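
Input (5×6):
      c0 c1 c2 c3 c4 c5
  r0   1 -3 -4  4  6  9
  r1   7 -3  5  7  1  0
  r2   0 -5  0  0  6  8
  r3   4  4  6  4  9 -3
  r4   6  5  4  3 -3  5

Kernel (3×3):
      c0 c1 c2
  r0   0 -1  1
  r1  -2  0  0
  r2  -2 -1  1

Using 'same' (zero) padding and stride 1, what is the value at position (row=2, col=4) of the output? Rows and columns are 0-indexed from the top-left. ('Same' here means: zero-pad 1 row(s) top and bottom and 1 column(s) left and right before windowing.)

The receptive field on the zero-padded input at this output position is [7 1 0 / 0 6 8 / 4 9 -3]. Elementwise product with the kernel and sum: 1·-1 + 0·1 + 0·-2 + 4·-2 + 9·-1 + -3·1.

-21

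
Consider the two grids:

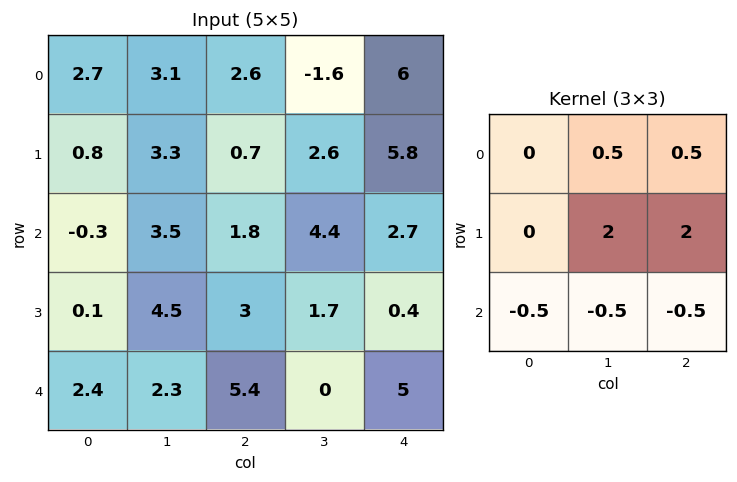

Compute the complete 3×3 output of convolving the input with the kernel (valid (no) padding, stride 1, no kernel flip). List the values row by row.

8.35 2.25 14.55
8.8 9.45 15.85
12.6 8.65 2.55

Output[0,0]: The receptive field on the input at this output position is [2.7 3.1 2.6 / 0.8 3.3 0.7 / -0.3 3.5 1.8]. Elementwise product with the kernel and sum: 3.1·0.5 + 2.6·0.5 + 3.3·2 + 0.7·2 + -0.3·-0.5 + 3.5·-0.5 + 1.8·-0.5.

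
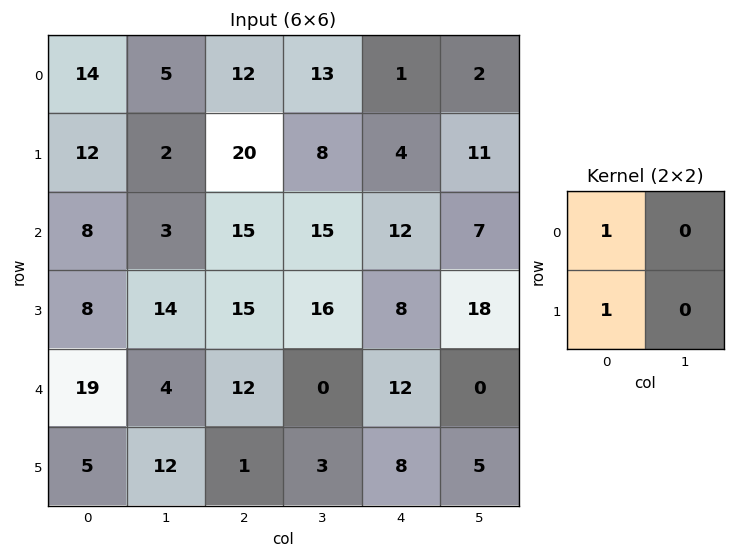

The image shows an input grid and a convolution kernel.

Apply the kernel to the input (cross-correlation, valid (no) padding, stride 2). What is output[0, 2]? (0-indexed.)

5

The receptive field on the input at this output position is [1 2 / 4 11]. Elementwise product with the kernel and sum: 1·1 + 4·1.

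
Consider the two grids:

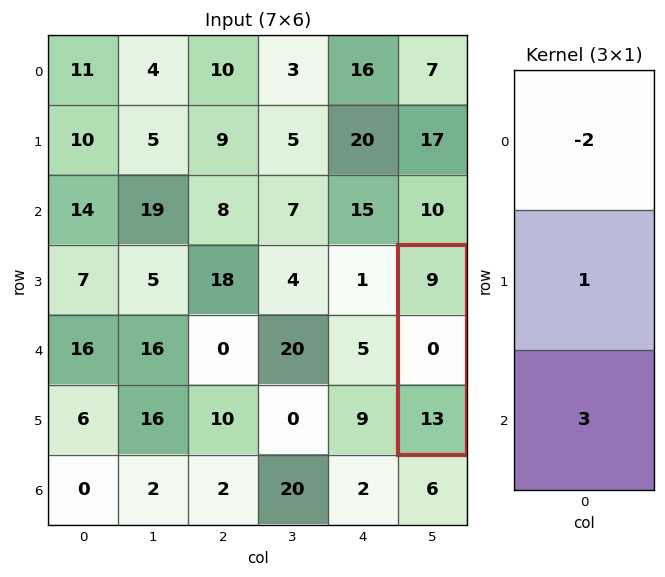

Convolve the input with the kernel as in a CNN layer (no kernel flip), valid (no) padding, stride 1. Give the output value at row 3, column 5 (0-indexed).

The receptive field on the input at this output position is [9 / 0 / 13]. Elementwise product with the kernel and sum: 9·-2 + 0·1 + 13·3.

21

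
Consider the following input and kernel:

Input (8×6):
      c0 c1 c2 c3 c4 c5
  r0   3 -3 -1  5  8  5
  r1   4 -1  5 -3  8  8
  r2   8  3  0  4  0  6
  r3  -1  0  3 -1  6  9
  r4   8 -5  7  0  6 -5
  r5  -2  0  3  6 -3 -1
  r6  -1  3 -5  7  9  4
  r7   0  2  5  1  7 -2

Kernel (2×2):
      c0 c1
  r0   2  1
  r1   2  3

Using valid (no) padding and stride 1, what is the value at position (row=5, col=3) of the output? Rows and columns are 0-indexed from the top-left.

50

The receptive field on the input at this output position is [6 -3 / 7 9]. Elementwise product with the kernel and sum: 6·2 + -3·1 + 7·2 + 9·3.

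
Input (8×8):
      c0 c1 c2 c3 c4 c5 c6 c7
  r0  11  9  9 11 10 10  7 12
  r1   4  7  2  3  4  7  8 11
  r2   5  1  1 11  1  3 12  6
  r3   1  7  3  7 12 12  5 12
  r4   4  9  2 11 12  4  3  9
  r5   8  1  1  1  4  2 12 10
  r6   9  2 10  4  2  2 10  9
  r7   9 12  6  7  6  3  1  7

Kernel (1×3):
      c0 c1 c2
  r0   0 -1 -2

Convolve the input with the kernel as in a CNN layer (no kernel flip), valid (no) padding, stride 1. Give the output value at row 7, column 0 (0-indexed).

The receptive field on the input at this output position is [9 12 6]. Elementwise product with the kernel and sum: 12·-1 + 6·-2.

-24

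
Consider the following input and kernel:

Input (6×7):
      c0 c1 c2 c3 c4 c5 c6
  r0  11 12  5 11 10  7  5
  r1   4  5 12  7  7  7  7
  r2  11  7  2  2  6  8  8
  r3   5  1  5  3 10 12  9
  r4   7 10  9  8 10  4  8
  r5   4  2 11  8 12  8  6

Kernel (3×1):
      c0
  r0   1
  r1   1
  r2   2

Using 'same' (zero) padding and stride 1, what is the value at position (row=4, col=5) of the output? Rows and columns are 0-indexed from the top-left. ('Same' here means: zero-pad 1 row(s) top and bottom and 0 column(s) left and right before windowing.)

32

The receptive field on the zero-padded input at this output position is [12 / 4 / 8]. Elementwise product with the kernel and sum: 12·1 + 4·1 + 8·2.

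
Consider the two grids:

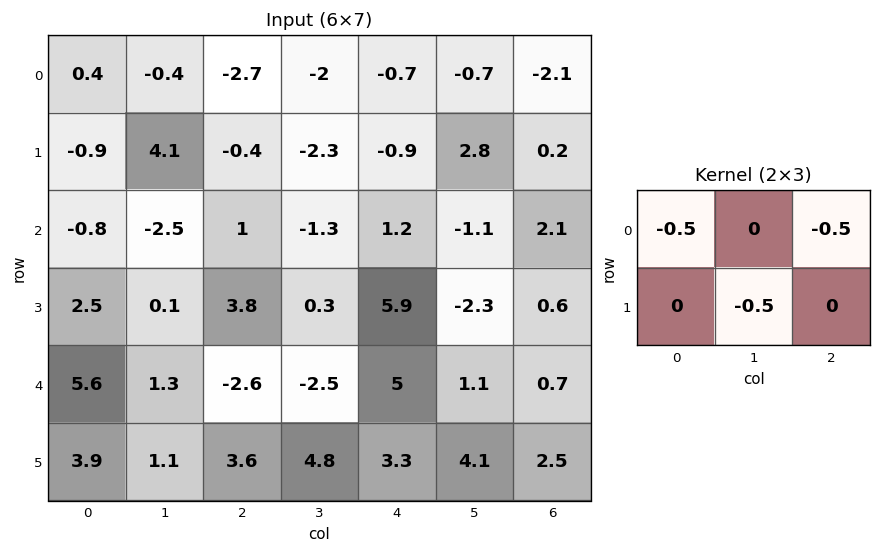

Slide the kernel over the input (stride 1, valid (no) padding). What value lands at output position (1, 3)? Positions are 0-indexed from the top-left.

-0.85

The receptive field on the input at this output position is [-2.3 -0.9 2.8 / -1.3 1.2 -1.1]. Elementwise product with the kernel and sum: -2.3·-0.5 + 2.8·-0.5 + 1.2·-0.5.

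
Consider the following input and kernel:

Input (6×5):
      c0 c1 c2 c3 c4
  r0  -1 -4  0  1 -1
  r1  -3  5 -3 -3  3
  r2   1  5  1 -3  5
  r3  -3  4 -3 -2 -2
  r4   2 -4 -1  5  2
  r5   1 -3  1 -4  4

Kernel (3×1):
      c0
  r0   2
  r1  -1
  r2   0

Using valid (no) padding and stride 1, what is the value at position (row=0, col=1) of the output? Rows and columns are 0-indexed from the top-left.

The receptive field on the input at this output position is [-4 / 5 / 5]. Elementwise product with the kernel and sum: -4·2 + 5·-1.

-13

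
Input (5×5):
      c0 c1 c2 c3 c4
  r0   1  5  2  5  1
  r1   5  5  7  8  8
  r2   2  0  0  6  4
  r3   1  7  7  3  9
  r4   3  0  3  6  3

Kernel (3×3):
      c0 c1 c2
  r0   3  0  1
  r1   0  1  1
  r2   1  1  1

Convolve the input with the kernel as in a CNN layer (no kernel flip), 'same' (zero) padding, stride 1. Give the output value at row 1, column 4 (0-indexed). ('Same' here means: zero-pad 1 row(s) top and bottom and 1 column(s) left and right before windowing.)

33

The receptive field on the zero-padded input at this output position is [5 1 0 / 8 8 0 / 6 4 0]. Elementwise product with the kernel and sum: 5·3 + 0·1 + 8·1 + 0·1 + 6·1 + 4·1 + 0·1.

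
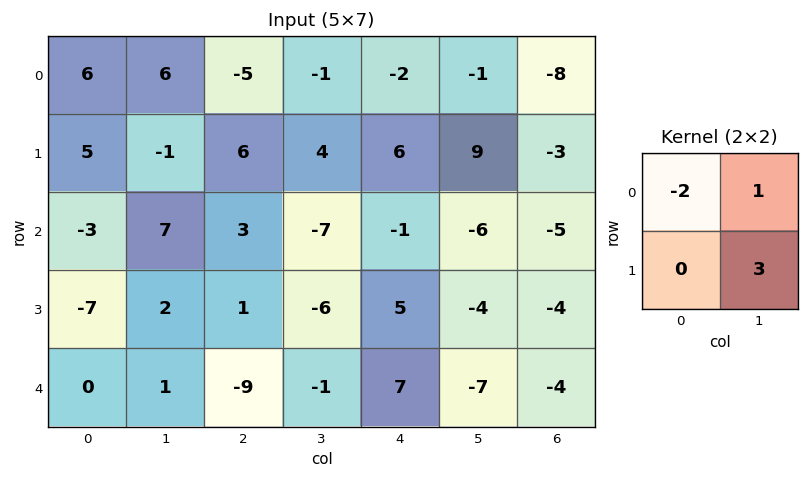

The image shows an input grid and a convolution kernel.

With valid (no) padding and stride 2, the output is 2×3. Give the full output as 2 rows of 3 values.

Output[0,0]: The receptive field on the input at this output position is [6 6 / 5 -1]. Elementwise product with the kernel and sum: 6·-2 + 6·1 + -1·3.

-9 21 30
19 -31 -16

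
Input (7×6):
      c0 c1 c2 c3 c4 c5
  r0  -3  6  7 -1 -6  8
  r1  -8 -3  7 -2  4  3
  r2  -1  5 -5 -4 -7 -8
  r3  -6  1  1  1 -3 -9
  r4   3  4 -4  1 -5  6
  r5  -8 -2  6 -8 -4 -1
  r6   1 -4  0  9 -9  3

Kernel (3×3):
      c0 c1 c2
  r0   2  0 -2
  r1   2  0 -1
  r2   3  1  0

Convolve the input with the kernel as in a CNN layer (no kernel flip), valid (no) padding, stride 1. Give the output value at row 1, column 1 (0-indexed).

16

The receptive field on the input at this output position is [-3 7 -2 / 5 -5 -4 / 1 1 1]. Elementwise product with the kernel and sum: -3·2 + -2·-2 + 5·2 + -4·-1 + 1·3 + 1·1.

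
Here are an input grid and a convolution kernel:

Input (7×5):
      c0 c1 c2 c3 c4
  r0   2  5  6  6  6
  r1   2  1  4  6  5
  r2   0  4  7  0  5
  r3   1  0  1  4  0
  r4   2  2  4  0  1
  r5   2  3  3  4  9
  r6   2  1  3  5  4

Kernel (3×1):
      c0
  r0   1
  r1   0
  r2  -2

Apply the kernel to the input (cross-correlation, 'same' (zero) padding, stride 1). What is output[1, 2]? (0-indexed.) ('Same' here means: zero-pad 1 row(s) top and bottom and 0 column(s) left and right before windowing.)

-8

The receptive field on the zero-padded input at this output position is [6 / 4 / 7]. Elementwise product with the kernel and sum: 6·1 + 7·-2.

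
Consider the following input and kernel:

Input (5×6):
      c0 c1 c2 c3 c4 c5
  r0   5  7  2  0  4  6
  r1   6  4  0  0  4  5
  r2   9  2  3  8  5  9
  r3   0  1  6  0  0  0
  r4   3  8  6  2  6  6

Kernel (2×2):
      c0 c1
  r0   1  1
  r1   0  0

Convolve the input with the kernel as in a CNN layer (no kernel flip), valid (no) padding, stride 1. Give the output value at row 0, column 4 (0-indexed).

10

The receptive field on the input at this output position is [4 6 / 4 5]. Elementwise product with the kernel and sum: 4·1 + 6·1.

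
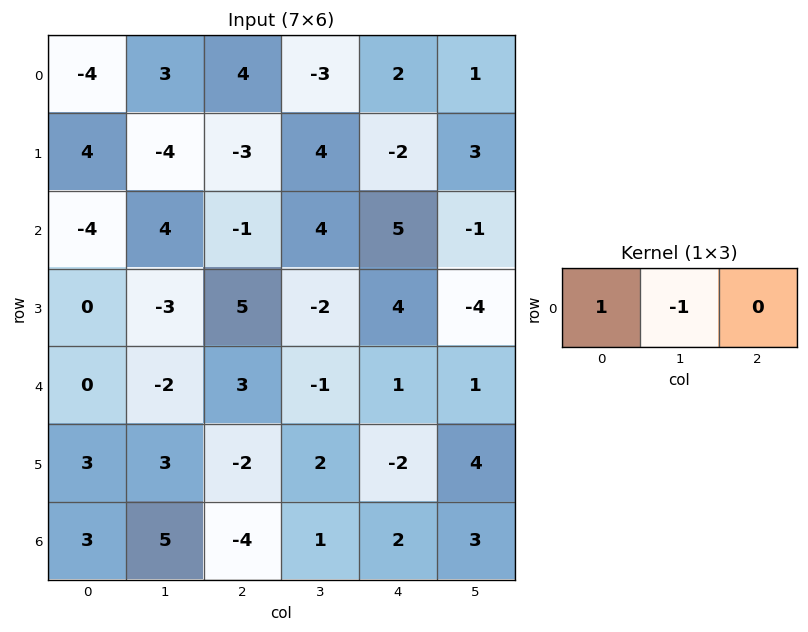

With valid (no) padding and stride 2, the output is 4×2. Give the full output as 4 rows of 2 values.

-7 7
-8 -5
2 4
-2 -5

Output[0,0]: The receptive field on the input at this output position is [-4 3 4]. Elementwise product with the kernel and sum: -4·1 + 3·-1.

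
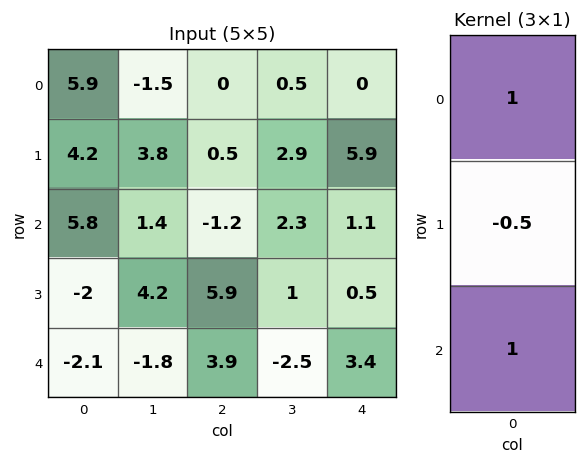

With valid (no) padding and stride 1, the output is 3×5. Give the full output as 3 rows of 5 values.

9.6 -2 -1.45 1.35 -1.85
-0.7 7.3 7 2.75 5.85
4.7 -2.5 -0.25 -0.7 4.25

Output[0,0]: The receptive field on the input at this output position is [5.9 / 4.2 / 5.8]. Elementwise product with the kernel and sum: 5.9·1 + 4.2·-0.5 + 5.8·1.
Output[0,1]: The receptive field on the input at this output position is [-1.5 / 3.8 / 1.4]. Elementwise product with the kernel and sum: -1.5·1 + 3.8·-0.5 + 1.4·1.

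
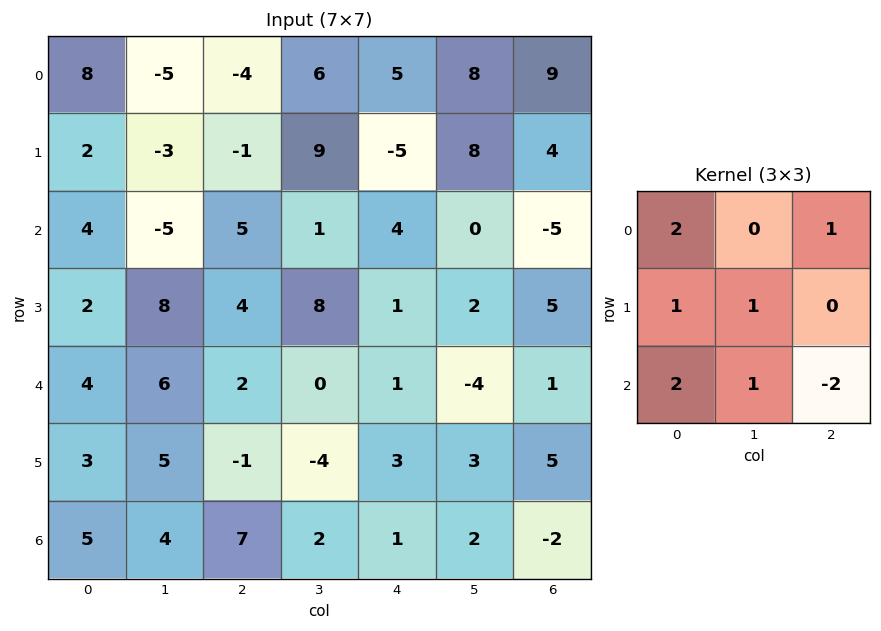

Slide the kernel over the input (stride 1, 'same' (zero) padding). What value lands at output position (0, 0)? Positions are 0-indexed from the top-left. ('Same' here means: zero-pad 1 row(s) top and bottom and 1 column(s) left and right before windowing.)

The receptive field on the zero-padded input at this output position is [0 0 0 / 0 8 -5 / 0 2 -3]. Elementwise product with the kernel and sum: 0·2 + 0·1 + 0·1 + 8·1 + 0·2 + 2·1 + -3·-2.

16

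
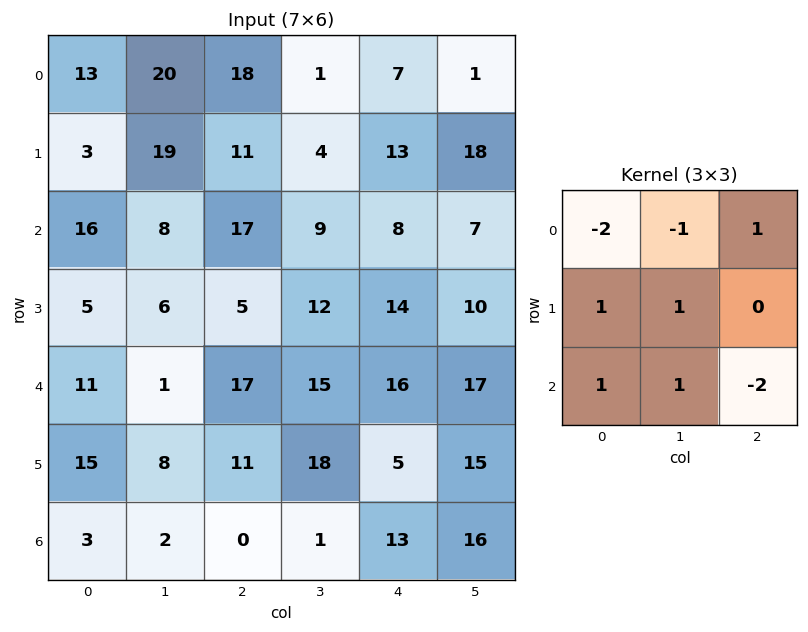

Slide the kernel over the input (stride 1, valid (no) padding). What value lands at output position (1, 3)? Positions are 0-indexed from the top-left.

20

The receptive field on the input at this output position is [4 13 18 / 9 8 7 / 12 14 10]. Elementwise product with the kernel and sum: 4·-2 + 13·-1 + 18·1 + 9·1 + 8·1 + 12·1 + 14·1 + 10·-2.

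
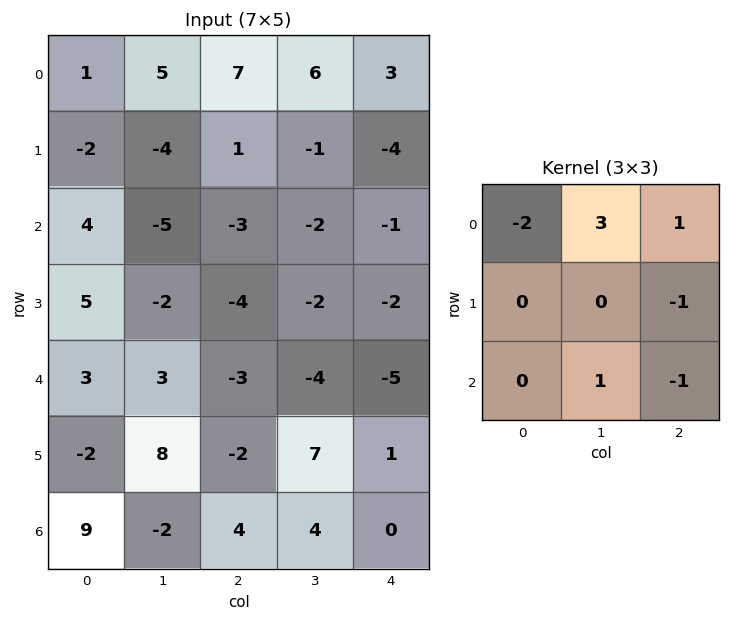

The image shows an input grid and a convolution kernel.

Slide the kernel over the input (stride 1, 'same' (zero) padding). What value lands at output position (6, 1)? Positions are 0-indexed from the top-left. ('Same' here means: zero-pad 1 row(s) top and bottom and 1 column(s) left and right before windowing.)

The receptive field on the zero-padded input at this output position is [-2 8 -2 / 9 -2 4 / 0 0 0]. Elementwise product with the kernel and sum: -2·-2 + 8·3 + -2·1 + 4·-1 + 0·1 + 0·-1.

22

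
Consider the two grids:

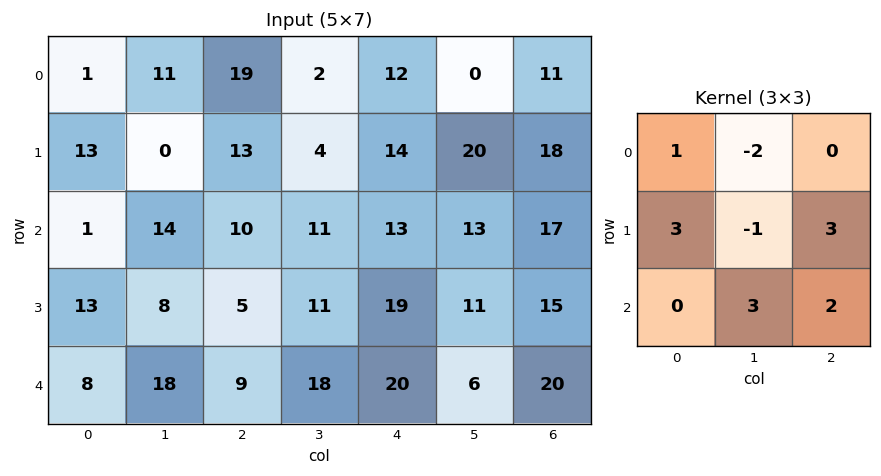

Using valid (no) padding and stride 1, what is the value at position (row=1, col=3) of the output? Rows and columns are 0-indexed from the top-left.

The receptive field on the input at this output position is [4 14 20 / 11 13 13 / 11 19 11]. Elementwise product with the kernel and sum: 4·1 + 14·-2 + 11·3 + 13·-1 + 13·3 + 19·3 + 11·2.

114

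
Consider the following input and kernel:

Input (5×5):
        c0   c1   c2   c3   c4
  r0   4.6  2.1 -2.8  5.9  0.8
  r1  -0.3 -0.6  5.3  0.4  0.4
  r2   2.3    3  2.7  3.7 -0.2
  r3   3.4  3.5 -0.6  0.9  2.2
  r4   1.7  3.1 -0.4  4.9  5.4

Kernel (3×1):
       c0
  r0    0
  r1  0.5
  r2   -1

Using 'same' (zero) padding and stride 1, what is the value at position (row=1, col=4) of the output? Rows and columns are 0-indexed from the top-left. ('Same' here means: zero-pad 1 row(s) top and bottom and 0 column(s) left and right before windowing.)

The receptive field on the zero-padded input at this output position is [0.8 / 0.4 / -0.2]. Elementwise product with the kernel and sum: 0.4·0.5 + -0.2·-1.

0.4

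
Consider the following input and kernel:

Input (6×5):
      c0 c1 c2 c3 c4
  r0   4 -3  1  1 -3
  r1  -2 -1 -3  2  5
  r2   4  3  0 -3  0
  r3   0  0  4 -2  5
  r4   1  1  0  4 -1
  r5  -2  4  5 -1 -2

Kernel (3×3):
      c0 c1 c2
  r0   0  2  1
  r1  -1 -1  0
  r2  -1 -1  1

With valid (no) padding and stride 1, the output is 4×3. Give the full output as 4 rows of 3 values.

-9 1 3
-8 -13 15
4 -4 -13
5 -5 -9

Output[0,0]: The receptive field on the input at this output position is [4 -3 1 / -2 -1 -3 / 4 3 0]. Elementwise product with the kernel and sum: -3·2 + 1·1 + -2·-1 + -1·-1 + 4·-1 + 3·-1 + 0·1.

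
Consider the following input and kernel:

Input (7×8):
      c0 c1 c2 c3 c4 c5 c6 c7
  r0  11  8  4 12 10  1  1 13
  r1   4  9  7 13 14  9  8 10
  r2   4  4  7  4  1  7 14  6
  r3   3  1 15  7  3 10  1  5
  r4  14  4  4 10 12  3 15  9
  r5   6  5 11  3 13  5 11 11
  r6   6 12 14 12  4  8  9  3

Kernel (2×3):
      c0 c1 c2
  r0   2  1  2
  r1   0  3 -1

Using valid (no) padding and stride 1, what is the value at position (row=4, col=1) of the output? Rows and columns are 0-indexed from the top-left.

62

The receptive field on the input at this output position is [4 4 10 / 5 11 3]. Elementwise product with the kernel and sum: 4·2 + 4·1 + 10·2 + 11·3 + 3·-1.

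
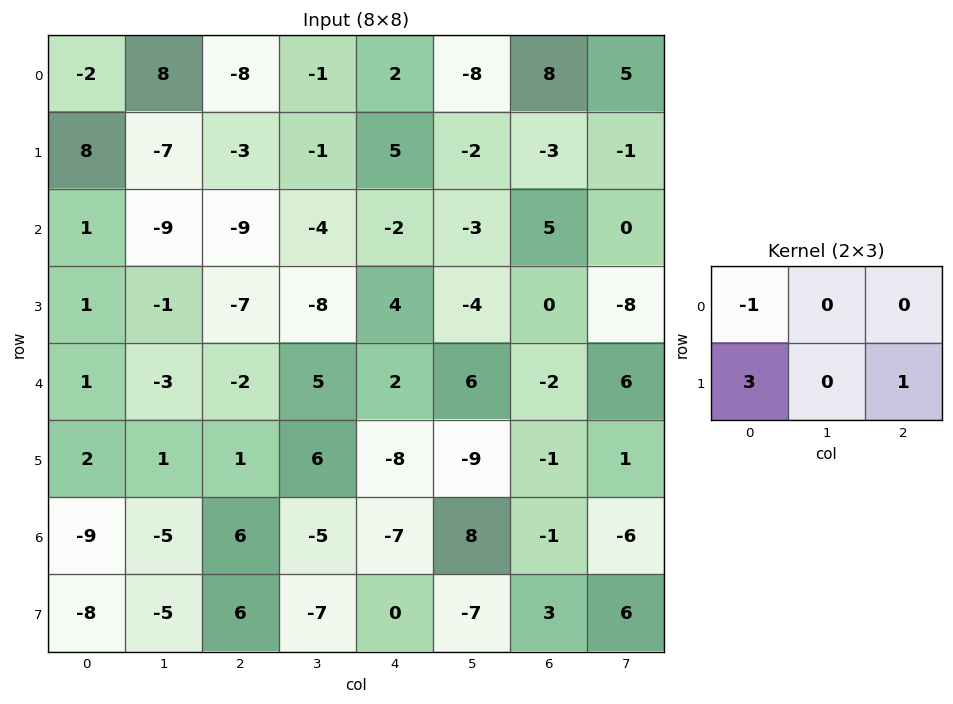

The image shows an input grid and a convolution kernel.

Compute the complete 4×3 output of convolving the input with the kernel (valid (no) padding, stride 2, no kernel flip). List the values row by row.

23 4 10
-5 -8 14
6 -3 -27
-9 12 10

Output[0,0]: The receptive field on the input at this output position is [-2 8 -8 / 8 -7 -3]. Elementwise product with the kernel and sum: -2·-1 + 8·3 + -3·1.
Output[0,1]: The receptive field on the input at this output position is [-8 -1 2 / -3 -1 5]. Elementwise product with the kernel and sum: -8·-1 + -3·3 + 5·1.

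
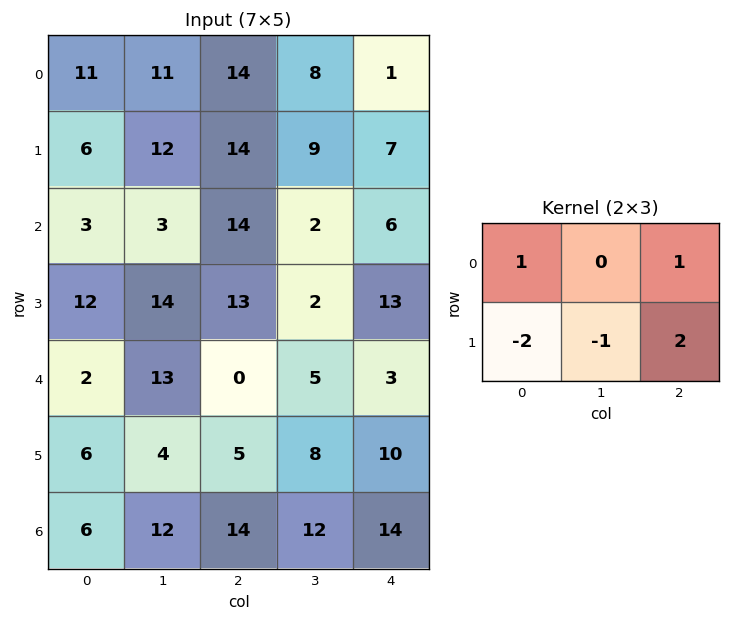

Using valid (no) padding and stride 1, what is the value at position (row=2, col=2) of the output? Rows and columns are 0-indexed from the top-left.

The receptive field on the input at this output position is [14 2 6 / 13 2 13]. Elementwise product with the kernel and sum: 14·1 + 6·1 + 13·-2 + 2·-1 + 13·2.

18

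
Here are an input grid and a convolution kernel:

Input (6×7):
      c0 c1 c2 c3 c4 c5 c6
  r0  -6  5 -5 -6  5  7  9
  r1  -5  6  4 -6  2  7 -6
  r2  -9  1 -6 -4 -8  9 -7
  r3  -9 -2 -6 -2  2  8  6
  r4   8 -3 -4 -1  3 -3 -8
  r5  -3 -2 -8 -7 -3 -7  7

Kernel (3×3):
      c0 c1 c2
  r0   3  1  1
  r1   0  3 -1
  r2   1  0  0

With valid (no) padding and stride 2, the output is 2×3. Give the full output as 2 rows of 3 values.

Output[0,0]: The receptive field on the input at this output position is [-6 5 -5 / -5 6 4 / -9 1 -6]. Elementwise product with the kernel and sum: -6·3 + 5·1 + -5·1 + 6·3 + 4·-1 + -9·1.

-13 -42 50
-24 -42 -1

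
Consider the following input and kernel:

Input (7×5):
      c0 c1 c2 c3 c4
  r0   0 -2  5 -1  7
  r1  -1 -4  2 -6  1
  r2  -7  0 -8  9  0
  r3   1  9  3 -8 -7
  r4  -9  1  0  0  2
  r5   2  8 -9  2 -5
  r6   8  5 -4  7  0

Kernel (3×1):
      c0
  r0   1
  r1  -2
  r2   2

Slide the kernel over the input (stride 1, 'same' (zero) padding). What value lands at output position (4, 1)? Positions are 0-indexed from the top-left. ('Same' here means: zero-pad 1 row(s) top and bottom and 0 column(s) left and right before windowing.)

23

The receptive field on the zero-padded input at this output position is [9 / 1 / 8]. Elementwise product with the kernel and sum: 9·1 + 1·-2 + 8·2.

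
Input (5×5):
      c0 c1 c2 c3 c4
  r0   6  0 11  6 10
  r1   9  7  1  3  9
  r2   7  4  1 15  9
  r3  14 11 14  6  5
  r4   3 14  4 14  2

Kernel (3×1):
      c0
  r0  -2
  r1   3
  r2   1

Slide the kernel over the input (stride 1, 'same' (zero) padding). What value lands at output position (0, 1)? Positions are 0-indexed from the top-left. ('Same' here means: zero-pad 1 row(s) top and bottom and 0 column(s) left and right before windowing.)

7

The receptive field on the zero-padded input at this output position is [0 / 0 / 7]. Elementwise product with the kernel and sum: 0·-2 + 0·3 + 7·1.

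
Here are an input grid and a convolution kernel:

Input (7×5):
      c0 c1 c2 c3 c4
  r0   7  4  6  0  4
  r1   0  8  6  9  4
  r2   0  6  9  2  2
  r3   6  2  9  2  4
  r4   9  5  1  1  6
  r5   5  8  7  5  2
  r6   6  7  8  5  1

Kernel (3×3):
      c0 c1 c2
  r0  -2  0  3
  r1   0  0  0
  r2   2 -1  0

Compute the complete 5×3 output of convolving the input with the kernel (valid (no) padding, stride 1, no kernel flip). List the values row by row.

-2 -5 16
28 6 16
40 3 -11
17 11 3
-10 -1 27

Output[0,0]: The receptive field on the input at this output position is [7 4 6 / 0 8 6 / 0 6 9]. Elementwise product with the kernel and sum: 7·-2 + 6·3 + 0·2 + 6·-1.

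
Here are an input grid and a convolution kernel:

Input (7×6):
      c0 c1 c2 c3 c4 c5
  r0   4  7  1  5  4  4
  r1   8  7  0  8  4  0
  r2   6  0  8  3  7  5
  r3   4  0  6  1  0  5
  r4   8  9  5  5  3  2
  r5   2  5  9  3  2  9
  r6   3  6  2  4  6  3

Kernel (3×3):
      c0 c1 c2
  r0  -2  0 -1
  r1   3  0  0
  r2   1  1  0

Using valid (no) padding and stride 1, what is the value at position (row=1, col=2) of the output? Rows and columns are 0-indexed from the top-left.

27

The receptive field on the input at this output position is [0 8 4 / 8 3 7 / 6 1 0]. Elementwise product with the kernel and sum: 0·-2 + 4·-1 + 8·3 + 6·1 + 1·1.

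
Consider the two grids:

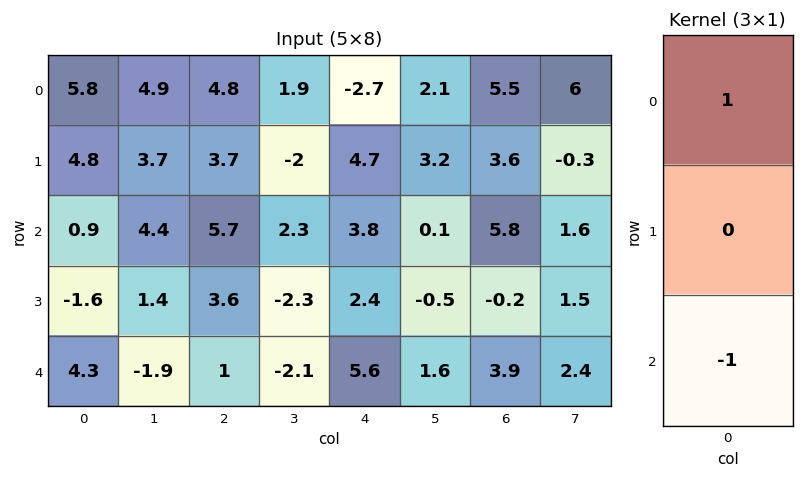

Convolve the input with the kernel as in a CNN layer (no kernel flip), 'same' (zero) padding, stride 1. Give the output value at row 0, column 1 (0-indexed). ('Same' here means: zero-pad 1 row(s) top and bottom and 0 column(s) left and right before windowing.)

-3.7

The receptive field on the zero-padded input at this output position is [0 / 4.9 / 3.7]. Elementwise product with the kernel and sum: 0·1 + 3.7·-1.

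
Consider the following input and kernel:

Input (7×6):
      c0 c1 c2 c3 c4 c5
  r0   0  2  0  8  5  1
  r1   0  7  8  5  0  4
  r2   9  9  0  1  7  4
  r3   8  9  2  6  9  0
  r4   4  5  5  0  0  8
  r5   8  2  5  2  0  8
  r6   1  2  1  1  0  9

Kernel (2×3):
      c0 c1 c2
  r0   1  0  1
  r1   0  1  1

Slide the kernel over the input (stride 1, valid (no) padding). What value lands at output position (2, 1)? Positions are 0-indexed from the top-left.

The receptive field on the input at this output position is [9 0 1 / 9 2 6]. Elementwise product with the kernel and sum: 9·1 + 1·1 + 2·1 + 6·1.

18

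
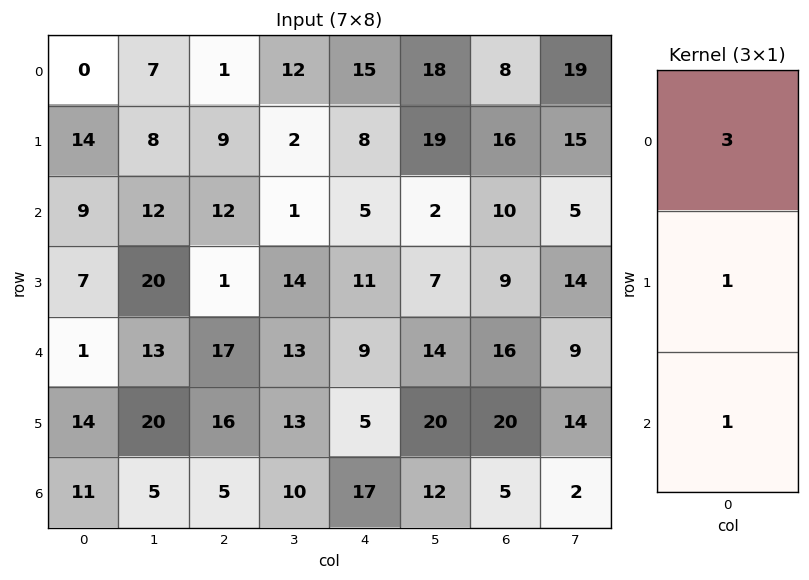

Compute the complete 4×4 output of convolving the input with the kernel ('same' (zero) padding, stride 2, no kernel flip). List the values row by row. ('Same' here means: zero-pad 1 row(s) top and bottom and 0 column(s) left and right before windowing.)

14 10 23 24
58 40 40 67
36 36 47 63
53 53 32 65

Output[0,0]: The receptive field on the zero-padded input at this output position is [0 / 0 / 14]. Elementwise product with the kernel and sum: 0·3 + 0·1 + 14·1.
Output[0,1]: The receptive field on the zero-padded input at this output position is [0 / 1 / 9]. Elementwise product with the kernel and sum: 0·3 + 1·1 + 9·1.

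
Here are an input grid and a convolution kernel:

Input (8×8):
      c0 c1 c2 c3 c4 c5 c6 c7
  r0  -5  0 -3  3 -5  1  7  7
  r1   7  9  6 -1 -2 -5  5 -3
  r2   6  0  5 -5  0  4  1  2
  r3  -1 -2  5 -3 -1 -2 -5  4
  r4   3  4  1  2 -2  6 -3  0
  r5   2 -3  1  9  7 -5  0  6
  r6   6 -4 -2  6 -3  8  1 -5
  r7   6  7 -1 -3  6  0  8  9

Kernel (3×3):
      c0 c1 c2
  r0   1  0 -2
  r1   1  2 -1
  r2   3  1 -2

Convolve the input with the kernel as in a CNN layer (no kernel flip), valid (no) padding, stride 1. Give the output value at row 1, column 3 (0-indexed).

-6

The receptive field on the input at this output position is [-1 -2 -5 / -5 0 4 / -3 -1 -2]. Elementwise product with the kernel and sum: -1·1 + -5·-2 + -5·1 + 0·2 + 4·-1 + -3·3 + -1·1 + -2·-2.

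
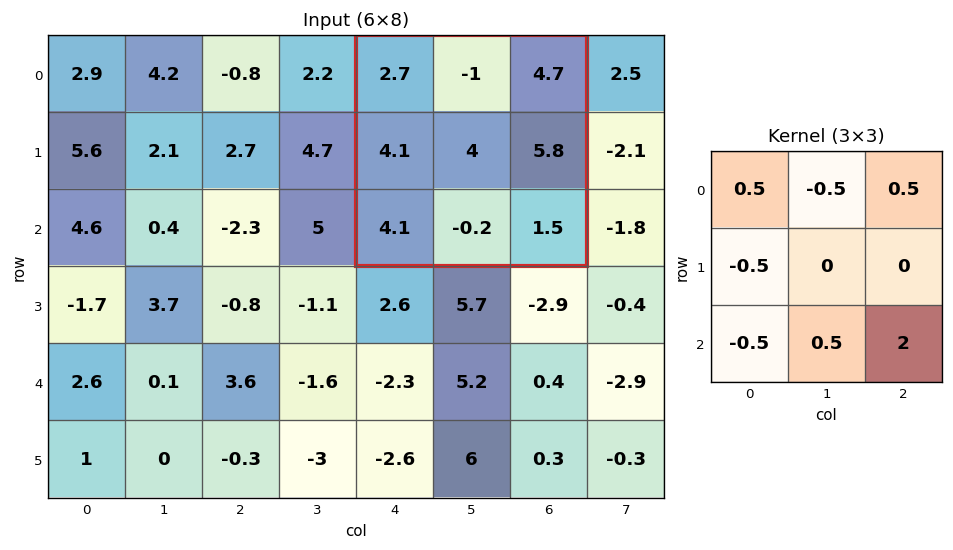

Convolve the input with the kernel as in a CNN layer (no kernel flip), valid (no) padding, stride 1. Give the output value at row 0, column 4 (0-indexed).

The receptive field on the input at this output position is [2.7 -1 4.7 / 4.1 4 5.8 / 4.1 -0.2 1.5]. Elementwise product with the kernel and sum: 2.7·0.5 + -1·-0.5 + 4.7·0.5 + 4.1·-0.5 + 4.1·-0.5 + -0.2·0.5 + 1.5·2.

3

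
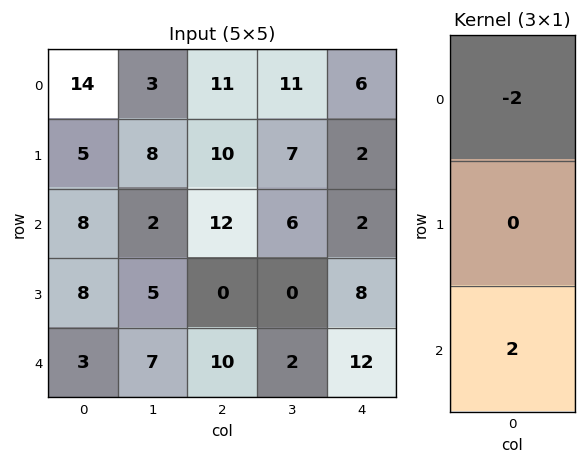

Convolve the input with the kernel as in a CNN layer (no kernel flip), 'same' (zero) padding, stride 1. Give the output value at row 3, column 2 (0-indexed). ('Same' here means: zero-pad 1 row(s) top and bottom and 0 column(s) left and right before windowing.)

The receptive field on the zero-padded input at this output position is [12 / 0 / 10]. Elementwise product with the kernel and sum: 12·-2 + 10·2.

-4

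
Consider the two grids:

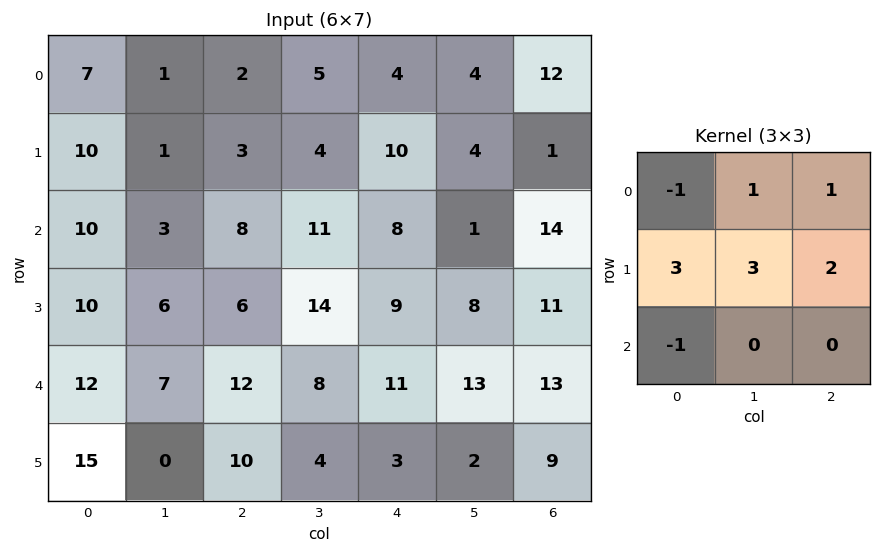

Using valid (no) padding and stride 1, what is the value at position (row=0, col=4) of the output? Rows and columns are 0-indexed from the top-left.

48

The receptive field on the input at this output position is [4 4 12 / 10 4 1 / 8 1 14]. Elementwise product with the kernel and sum: 4·-1 + 4·1 + 12·1 + 10·3 + 4·3 + 1·2 + 8·-1.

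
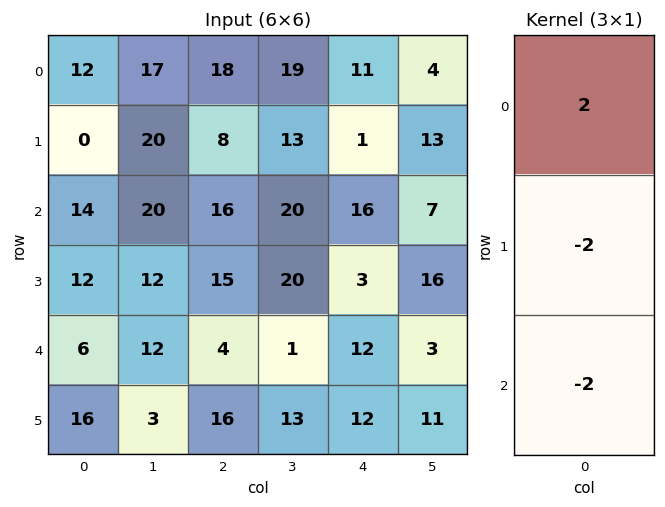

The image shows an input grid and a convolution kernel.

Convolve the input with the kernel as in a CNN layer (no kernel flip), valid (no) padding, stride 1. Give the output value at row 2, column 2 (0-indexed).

-6

The receptive field on the input at this output position is [16 / 15 / 4]. Elementwise product with the kernel and sum: 16·2 + 15·-2 + 4·-2.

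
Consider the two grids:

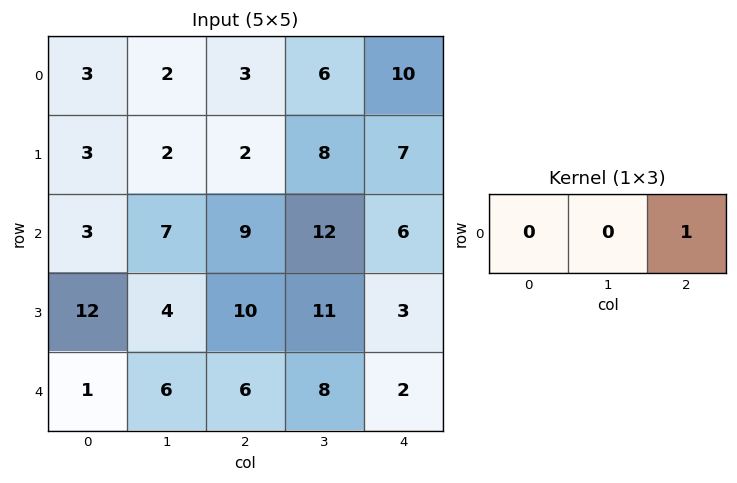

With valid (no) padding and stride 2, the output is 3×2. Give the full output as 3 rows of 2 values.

Output[0,0]: The receptive field on the input at this output position is [3 2 3]. Elementwise product with the kernel and sum: 3·1.

3 10
9 6
6 2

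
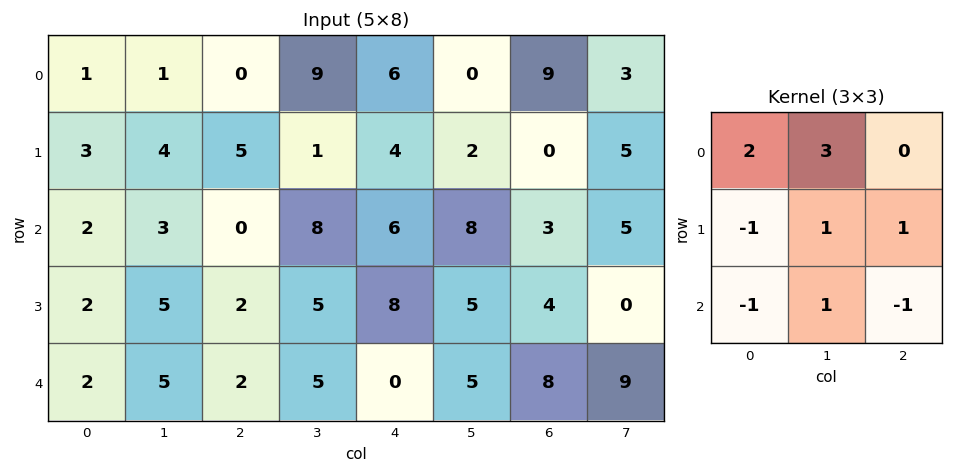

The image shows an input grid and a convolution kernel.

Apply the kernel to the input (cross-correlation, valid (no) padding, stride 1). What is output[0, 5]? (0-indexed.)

The receptive field on the input at this output position is [0 9 3 / 2 0 5 / 8 3 5]. Elementwise product with the kernel and sum: 0·2 + 9·3 + 2·-1 + 0·1 + 5·1 + 8·-1 + 3·1 + 5·-1.

20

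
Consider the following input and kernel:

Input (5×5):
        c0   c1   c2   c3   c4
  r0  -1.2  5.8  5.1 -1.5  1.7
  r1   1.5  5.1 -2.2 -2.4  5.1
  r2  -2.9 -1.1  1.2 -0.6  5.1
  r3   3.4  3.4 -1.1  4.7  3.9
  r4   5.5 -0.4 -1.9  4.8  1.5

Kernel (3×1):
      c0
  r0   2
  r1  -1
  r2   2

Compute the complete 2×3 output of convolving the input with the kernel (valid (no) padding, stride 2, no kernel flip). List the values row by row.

-9.7 14.8 8.5
1.8 -0.3 9.3

Output[0,0]: The receptive field on the input at this output position is [-1.2 / 1.5 / -2.9]. Elementwise product with the kernel and sum: -1.2·2 + 1.5·-1 + -2.9·2.
Output[0,1]: The receptive field on the input at this output position is [5.1 / -2.2 / 1.2]. Elementwise product with the kernel and sum: 5.1·2 + -2.2·-1 + 1.2·2.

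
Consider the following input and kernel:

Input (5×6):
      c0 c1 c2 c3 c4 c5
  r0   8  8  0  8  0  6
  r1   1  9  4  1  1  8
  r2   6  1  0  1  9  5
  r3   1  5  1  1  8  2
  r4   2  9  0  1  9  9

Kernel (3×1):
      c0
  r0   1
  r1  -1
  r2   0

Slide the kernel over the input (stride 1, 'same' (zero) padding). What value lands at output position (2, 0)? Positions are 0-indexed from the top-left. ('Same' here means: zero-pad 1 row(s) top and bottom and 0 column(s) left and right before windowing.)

-5

The receptive field on the zero-padded input at this output position is [1 / 6 / 1]. Elementwise product with the kernel and sum: 1·1 + 6·-1.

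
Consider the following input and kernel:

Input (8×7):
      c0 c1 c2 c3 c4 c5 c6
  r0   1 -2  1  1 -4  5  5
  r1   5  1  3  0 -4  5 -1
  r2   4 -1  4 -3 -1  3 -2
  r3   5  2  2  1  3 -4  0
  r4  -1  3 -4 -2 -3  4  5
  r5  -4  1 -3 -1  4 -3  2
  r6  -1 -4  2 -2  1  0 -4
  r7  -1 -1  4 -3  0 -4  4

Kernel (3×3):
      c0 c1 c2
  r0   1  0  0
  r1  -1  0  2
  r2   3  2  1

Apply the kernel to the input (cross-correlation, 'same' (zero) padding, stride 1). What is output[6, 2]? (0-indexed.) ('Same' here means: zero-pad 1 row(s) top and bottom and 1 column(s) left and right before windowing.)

3

The receptive field on the zero-padded input at this output position is [1 -3 -1 / -4 2 -2 / -1 4 -3]. Elementwise product with the kernel and sum: 1·1 + -4·-1 + -2·2 + -1·3 + 4·2 + -3·1.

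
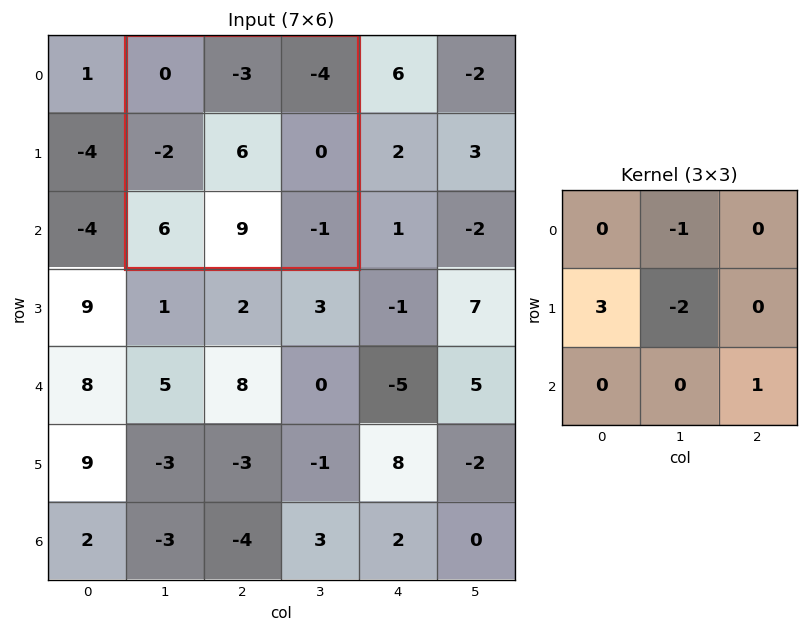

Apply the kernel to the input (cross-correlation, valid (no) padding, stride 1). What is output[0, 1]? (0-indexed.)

The receptive field on the input at this output position is [0 -3 -4 / -2 6 0 / 6 9 -1]. Elementwise product with the kernel and sum: -3·-1 + -2·3 + 6·-2 + -1·1.

-16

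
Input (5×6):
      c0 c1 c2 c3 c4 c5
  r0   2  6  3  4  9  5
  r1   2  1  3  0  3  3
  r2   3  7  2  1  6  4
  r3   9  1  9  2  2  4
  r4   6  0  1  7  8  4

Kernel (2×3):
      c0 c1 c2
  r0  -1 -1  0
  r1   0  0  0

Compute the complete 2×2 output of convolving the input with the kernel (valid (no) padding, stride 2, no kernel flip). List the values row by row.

-8 -7
-10 -3

Output[0,0]: The receptive field on the input at this output position is [2 6 3 / 2 1 3]. Elementwise product with the kernel and sum: 2·-1 + 6·-1.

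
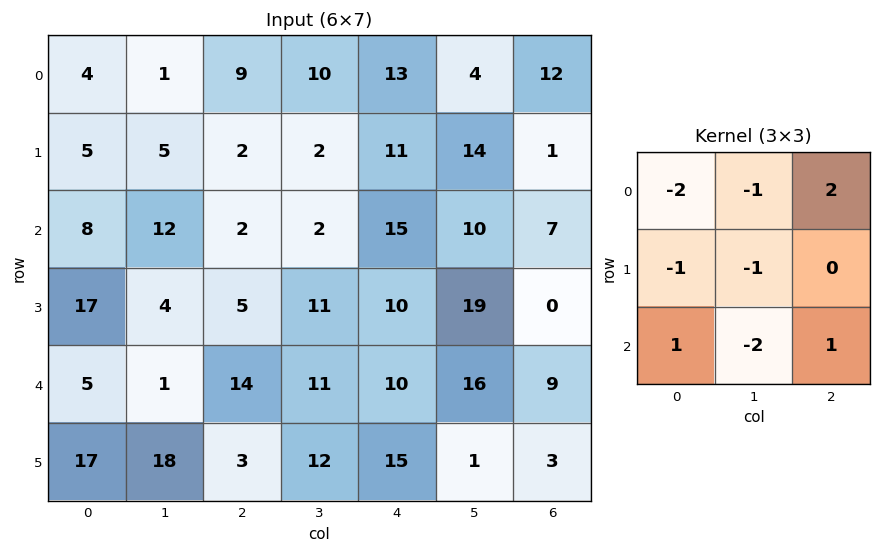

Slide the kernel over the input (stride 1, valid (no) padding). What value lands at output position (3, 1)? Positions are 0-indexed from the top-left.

The receptive field on the input at this output position is [4 5 11 / 1 14 11 / 18 3 12]. Elementwise product with the kernel and sum: 4·-2 + 5·-1 + 11·2 + 1·-1 + 14·-1 + 18·1 + 3·-2 + 12·1.

18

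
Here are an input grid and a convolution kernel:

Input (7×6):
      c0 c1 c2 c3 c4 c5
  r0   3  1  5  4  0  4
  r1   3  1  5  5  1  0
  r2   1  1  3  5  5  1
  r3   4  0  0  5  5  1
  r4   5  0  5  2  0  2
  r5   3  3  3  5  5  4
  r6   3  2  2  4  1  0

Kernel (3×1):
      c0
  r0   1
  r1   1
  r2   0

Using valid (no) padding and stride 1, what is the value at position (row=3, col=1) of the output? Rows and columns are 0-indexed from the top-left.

The receptive field on the input at this output position is [0 / 0 / 3]. Elementwise product with the kernel and sum: 0·1 + 0·1.

0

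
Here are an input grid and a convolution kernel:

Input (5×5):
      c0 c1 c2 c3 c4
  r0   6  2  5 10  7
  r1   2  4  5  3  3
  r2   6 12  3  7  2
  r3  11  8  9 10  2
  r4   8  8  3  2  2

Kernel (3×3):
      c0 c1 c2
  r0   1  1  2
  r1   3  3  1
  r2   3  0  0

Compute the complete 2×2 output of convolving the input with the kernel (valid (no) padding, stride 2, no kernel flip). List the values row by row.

59 65
114 82

Output[0,0]: The receptive field on the input at this output position is [6 2 5 / 2 4 5 / 6 12 3]. Elementwise product with the kernel and sum: 6·1 + 2·1 + 5·2 + 2·3 + 4·3 + 5·1 + 6·3.
Output[0,1]: The receptive field on the input at this output position is [5 10 7 / 5 3 3 / 3 7 2]. Elementwise product with the kernel and sum: 5·1 + 10·1 + 7·2 + 5·3 + 3·3 + 3·1 + 3·3.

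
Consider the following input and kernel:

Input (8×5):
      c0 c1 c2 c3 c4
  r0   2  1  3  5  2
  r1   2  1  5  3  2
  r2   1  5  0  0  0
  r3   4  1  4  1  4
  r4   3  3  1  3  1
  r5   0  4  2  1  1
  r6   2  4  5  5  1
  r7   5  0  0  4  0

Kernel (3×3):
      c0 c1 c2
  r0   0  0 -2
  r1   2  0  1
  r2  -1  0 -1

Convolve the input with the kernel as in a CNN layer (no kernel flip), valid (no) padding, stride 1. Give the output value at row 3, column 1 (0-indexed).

2

The receptive field on the input at this output position is [1 4 1 / 3 1 3 / 4 2 1]. Elementwise product with the kernel and sum: 1·-2 + 3·2 + 3·1 + 4·-1 + 1·-1.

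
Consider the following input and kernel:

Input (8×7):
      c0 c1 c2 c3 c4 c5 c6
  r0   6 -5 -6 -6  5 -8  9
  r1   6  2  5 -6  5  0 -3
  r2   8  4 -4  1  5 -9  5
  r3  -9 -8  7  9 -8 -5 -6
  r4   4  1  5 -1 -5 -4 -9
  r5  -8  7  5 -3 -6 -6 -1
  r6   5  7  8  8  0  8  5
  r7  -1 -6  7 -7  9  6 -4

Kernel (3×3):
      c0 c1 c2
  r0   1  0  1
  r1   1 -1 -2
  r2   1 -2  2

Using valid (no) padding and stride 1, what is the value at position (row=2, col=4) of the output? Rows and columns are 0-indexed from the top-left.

The receptive field on the input at this output position is [5 -9 5 / -8 -5 -6 / -5 -4 -9]. Elementwise product with the kernel and sum: 5·1 + 5·1 + -8·1 + -5·-1 + -6·-2 + -5·1 + -4·-2 + -9·2.

4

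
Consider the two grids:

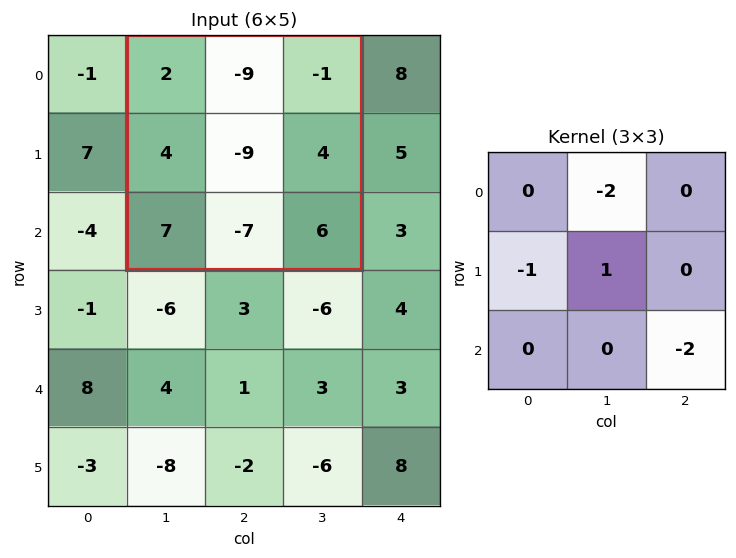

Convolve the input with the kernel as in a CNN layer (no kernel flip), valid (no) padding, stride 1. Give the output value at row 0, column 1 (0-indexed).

-7

The receptive field on the input at this output position is [2 -9 -1 / 4 -9 4 / 7 -7 6]. Elementwise product with the kernel and sum: -9·-2 + 4·-1 + -9·1 + 6·-2.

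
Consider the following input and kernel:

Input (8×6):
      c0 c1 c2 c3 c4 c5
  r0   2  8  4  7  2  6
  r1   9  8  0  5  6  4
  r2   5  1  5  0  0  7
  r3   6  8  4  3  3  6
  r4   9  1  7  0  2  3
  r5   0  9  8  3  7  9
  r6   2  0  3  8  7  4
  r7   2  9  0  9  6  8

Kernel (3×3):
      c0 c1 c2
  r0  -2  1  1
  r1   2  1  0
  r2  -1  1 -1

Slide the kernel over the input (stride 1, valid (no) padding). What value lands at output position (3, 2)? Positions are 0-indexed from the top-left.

0

The receptive field on the input at this output position is [4 3 3 / 7 0 2 / 8 3 7]. Elementwise product with the kernel and sum: 4·-2 + 3·1 + 3·1 + 7·2 + 0·1 + 8·-1 + 3·1 + 7·-1.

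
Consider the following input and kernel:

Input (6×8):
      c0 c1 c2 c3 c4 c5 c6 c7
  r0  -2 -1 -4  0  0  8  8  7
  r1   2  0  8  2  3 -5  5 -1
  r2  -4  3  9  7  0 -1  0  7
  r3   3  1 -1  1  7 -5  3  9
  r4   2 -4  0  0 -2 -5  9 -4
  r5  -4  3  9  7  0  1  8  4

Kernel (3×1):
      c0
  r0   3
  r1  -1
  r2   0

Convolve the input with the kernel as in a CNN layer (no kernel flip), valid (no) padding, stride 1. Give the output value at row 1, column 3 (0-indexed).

-1

The receptive field on the input at this output position is [2 / 7 / 1]. Elementwise product with the kernel and sum: 2·3 + 7·-1.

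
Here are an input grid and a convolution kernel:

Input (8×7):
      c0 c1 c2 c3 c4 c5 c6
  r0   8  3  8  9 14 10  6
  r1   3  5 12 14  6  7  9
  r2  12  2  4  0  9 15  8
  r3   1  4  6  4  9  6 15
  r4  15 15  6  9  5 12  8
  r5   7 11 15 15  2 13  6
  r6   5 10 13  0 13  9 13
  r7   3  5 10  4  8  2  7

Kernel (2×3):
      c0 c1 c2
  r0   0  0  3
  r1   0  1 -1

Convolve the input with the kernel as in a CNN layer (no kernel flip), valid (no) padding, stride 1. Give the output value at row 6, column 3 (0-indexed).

The receptive field on the input at this output position is [0 13 9 / 4 8 2]. Elementwise product with the kernel and sum: 9·3 + 8·1 + 2·-1.

33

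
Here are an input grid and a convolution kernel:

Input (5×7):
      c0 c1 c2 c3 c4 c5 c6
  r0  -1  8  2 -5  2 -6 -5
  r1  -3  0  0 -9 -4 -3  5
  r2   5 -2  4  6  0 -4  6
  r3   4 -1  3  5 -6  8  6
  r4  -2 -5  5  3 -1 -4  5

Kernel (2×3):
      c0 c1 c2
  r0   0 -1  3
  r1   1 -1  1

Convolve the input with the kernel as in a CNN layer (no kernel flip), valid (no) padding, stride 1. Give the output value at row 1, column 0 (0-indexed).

The receptive field on the input at this output position is [-3 0 0 / 5 -2 4]. Elementwise product with the kernel and sum: 0·-1 + 0·3 + 5·1 + -2·-1 + 4·1.

11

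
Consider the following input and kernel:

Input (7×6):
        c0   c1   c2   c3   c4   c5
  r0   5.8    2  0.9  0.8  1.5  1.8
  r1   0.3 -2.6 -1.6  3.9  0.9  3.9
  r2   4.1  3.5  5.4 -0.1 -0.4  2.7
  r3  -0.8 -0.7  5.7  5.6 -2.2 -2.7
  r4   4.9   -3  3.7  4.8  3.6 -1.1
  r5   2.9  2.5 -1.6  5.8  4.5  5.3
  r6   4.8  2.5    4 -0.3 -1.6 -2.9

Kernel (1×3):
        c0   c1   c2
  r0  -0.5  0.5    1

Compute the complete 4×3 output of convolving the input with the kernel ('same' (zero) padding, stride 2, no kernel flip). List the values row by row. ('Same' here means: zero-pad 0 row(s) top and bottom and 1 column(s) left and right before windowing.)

4.9 0.25 2.15
5.55 0.85 2.55
-0.55 8.15 -1.7
4.9 0.45 -3.55

Output[0,0]: The receptive field on the zero-padded input at this output position is [0 5.8 2]. Elementwise product with the kernel and sum: 0·-0.5 + 5.8·0.5 + 2·1.
Output[0,1]: The receptive field on the zero-padded input at this output position is [2 0.9 0.8]. Elementwise product with the kernel and sum: 2·-0.5 + 0.9·0.5 + 0.8·1.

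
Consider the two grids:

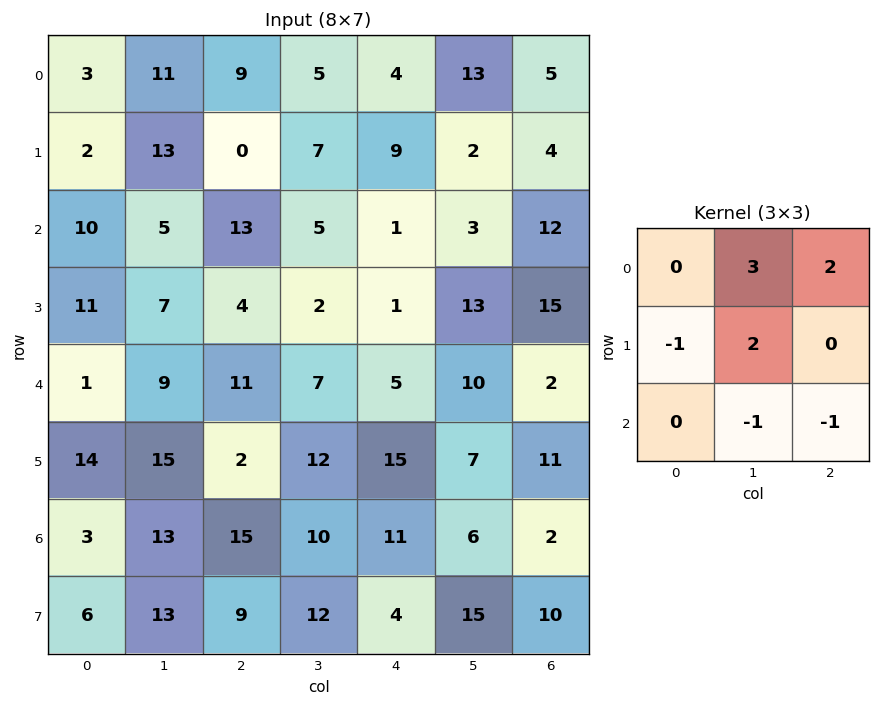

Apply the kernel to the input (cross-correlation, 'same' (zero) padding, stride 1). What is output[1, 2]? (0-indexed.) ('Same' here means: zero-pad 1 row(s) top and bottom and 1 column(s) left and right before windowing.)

6

The receptive field on the zero-padded input at this output position is [11 9 5 / 13 0 7 / 5 13 5]. Elementwise product with the kernel and sum: 9·3 + 5·2 + 13·-1 + 0·2 + 13·-1 + 5·-1.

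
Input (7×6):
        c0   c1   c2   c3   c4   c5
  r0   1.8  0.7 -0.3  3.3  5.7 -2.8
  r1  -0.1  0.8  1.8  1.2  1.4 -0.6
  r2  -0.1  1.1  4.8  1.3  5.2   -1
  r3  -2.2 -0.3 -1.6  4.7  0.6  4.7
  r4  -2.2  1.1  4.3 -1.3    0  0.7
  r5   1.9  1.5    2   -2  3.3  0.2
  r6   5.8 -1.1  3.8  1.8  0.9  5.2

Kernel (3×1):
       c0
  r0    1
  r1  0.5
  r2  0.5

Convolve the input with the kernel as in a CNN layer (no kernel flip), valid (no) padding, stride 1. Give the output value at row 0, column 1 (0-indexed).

The receptive field on the input at this output position is [0.7 / 0.8 / 1.1]. Elementwise product with the kernel and sum: 0.7·1 + 0.8·0.5 + 1.1·0.5.

1.65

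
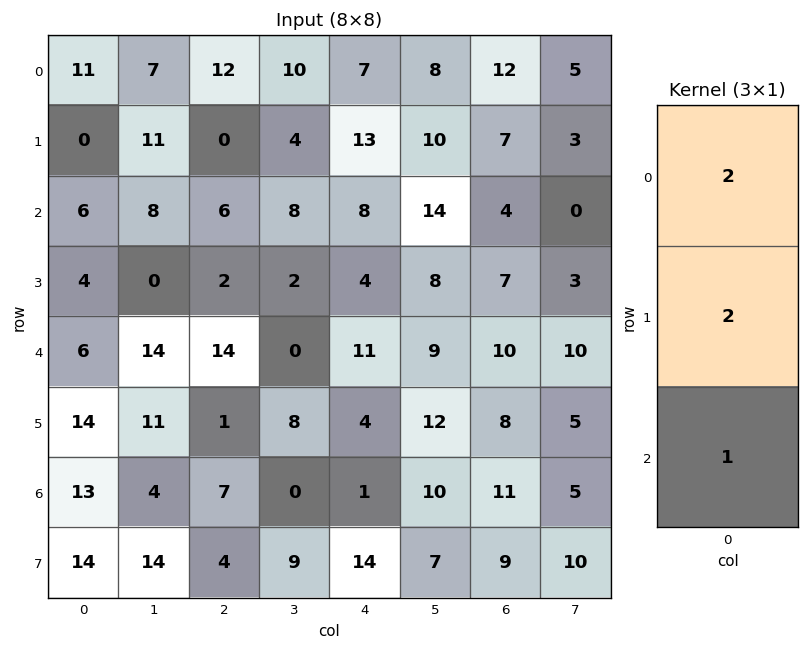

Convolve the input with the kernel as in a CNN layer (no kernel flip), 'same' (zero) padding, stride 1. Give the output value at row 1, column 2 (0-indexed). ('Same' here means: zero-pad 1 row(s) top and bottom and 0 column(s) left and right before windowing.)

The receptive field on the zero-padded input at this output position is [12 / 0 / 6]. Elementwise product with the kernel and sum: 12·2 + 0·2 + 6·1.

30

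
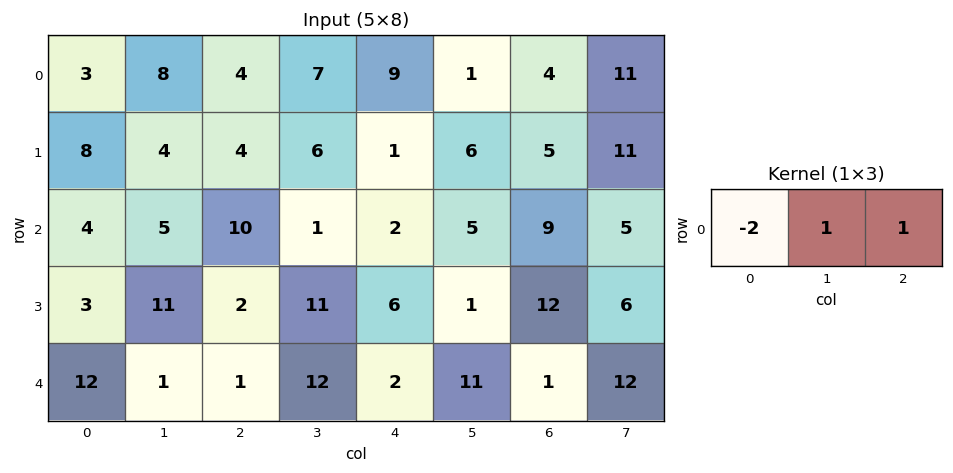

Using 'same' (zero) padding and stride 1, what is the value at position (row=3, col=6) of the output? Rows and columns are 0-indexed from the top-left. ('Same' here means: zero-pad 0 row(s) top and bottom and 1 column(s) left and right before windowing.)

The receptive field on the zero-padded input at this output position is [1 12 6]. Elementwise product with the kernel and sum: 1·-2 + 12·1 + 6·1.

16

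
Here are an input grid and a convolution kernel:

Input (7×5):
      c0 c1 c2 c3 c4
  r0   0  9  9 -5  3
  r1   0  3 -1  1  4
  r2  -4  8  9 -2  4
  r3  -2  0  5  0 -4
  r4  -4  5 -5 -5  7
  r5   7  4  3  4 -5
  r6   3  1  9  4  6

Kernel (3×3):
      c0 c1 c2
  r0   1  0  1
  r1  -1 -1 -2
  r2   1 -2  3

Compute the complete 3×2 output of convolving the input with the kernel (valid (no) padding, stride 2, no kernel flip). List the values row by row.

Output[0,0]: The receptive field on the input at this output position is [0 9 9 / 0 3 -1 / -4 8 9]. Elementwise product with the kernel and sum: 0·1 + 9·1 + 0·-1 + 3·-1 + -1·-2 + -4·1 + 8·-2 + 9·3.
Output[0,1]: The receptive field on the input at this output position is [9 -5 3 / -1 1 4 / 9 -2 4]. Elementwise product with the kernel and sum: 9·1 + 3·1 + -1·-1 + 1·-1 + 4·-2 + 9·1 + -2·-2 + 4·3.

15 29
-32 42
2 24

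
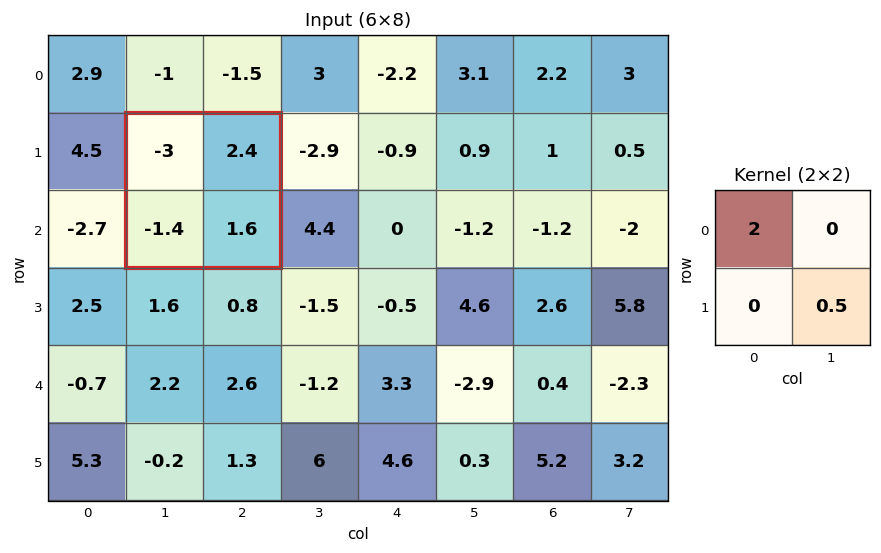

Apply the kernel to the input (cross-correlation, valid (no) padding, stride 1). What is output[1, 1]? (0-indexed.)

The receptive field on the input at this output position is [-3 2.4 / -1.4 1.6]. Elementwise product with the kernel and sum: -3·2 + 1.6·0.5.

-5.2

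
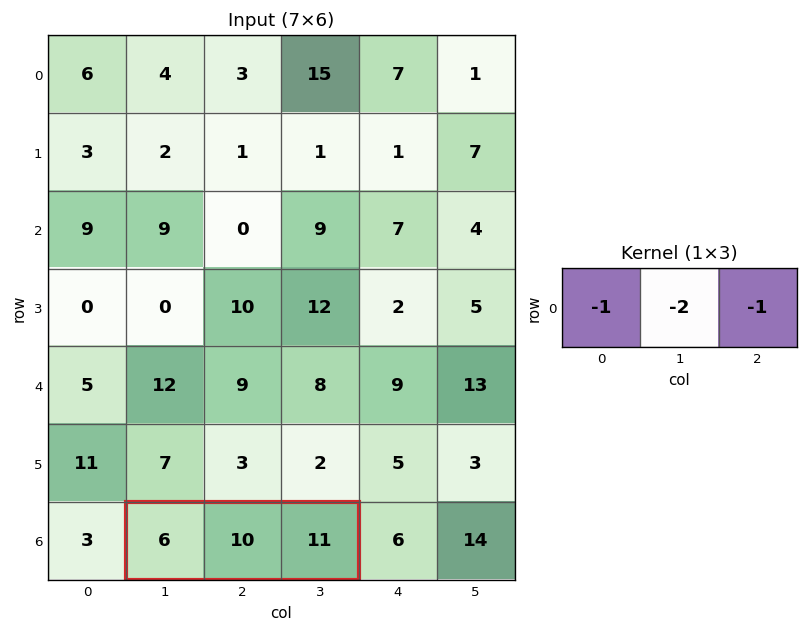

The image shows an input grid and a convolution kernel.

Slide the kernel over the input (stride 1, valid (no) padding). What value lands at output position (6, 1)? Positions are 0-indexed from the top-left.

The receptive field on the input at this output position is [6 10 11]. Elementwise product with the kernel and sum: 6·-1 + 10·-2 + 11·-1.

-37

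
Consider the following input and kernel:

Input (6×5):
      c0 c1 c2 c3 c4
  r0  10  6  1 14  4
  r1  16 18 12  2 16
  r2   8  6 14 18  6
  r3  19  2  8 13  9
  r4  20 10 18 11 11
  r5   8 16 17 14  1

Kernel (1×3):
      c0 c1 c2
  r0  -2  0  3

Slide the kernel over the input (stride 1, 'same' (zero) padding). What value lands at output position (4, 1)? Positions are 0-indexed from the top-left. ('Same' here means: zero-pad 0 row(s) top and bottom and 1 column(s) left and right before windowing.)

14

The receptive field on the zero-padded input at this output position is [20 10 18]. Elementwise product with the kernel and sum: 20·-2 + 18·3.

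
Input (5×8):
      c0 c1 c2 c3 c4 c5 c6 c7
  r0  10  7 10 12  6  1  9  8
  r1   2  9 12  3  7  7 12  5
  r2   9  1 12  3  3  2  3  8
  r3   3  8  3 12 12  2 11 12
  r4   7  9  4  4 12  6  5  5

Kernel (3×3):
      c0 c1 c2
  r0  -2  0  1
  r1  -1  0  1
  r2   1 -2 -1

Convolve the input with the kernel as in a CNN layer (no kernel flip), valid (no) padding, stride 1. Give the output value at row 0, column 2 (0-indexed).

The receptive field on the input at this output position is [10 12 6 / 12 3 7 / 12 3 3]. Elementwise product with the kernel and sum: 10·-2 + 6·1 + 12·-1 + 7·1 + 12·1 + 3·-2 + 3·-1.

-16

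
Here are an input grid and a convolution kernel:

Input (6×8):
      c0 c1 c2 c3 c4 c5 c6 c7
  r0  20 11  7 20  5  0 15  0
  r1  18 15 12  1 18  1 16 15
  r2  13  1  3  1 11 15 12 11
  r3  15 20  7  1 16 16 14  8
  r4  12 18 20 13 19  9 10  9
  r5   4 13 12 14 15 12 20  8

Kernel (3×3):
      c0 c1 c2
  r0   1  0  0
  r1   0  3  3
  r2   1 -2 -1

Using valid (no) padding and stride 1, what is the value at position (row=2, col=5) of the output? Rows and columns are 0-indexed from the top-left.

The receptive field on the input at this output position is [15 12 11 / 16 14 8 / 9 10 9]. Elementwise product with the kernel and sum: 15·1 + 14·3 + 8·3 + 9·1 + 10·-2 + 9·-1.

61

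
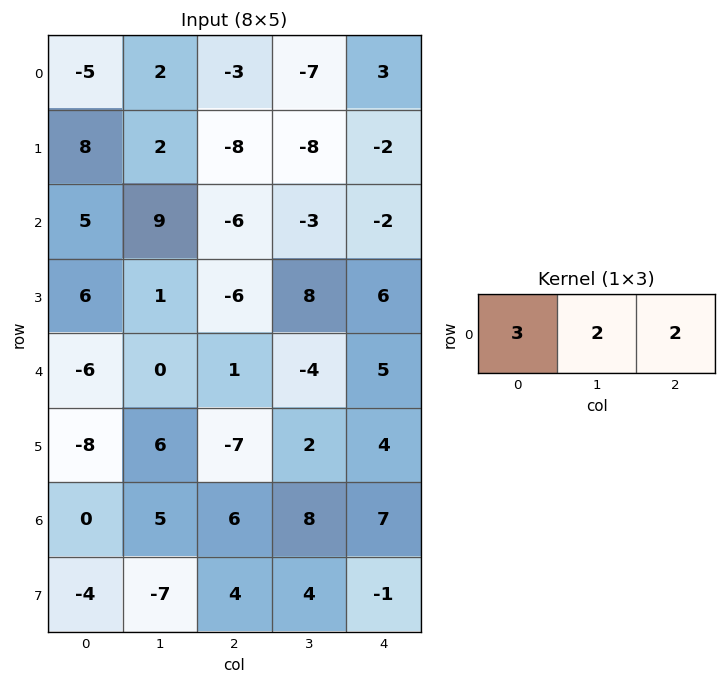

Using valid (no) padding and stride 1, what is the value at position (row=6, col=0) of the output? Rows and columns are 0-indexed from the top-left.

The receptive field on the input at this output position is [0 5 6]. Elementwise product with the kernel and sum: 0·3 + 5·2 + 6·2.

22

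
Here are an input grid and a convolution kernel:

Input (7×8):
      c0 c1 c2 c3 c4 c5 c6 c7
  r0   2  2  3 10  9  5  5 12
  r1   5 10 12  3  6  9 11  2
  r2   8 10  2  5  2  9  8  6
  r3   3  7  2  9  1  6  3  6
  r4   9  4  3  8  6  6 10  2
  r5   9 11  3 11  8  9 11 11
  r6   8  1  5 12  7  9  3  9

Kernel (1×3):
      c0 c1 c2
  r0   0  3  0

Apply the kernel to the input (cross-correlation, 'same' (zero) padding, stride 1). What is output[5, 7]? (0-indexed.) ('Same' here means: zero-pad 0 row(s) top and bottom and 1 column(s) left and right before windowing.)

The receptive field on the zero-padded input at this output position is [11 11 0]. Elementwise product with the kernel and sum: 11·3.

33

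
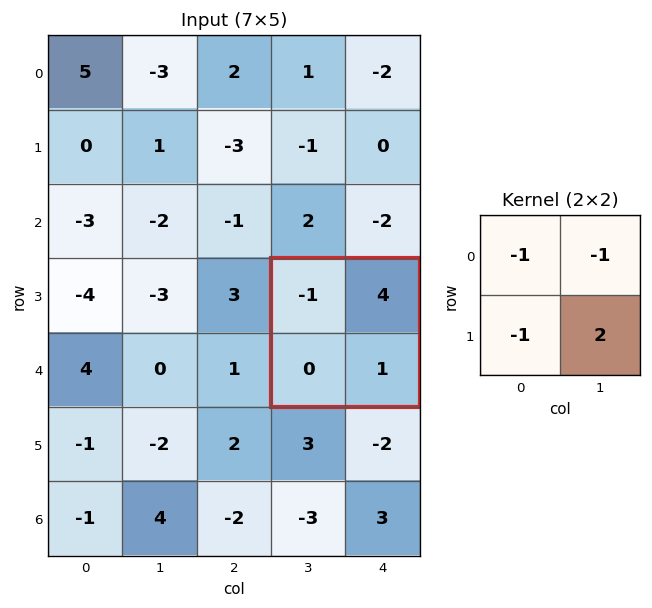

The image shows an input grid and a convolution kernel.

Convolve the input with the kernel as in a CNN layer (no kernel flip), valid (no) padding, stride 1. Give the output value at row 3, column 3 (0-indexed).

The receptive field on the input at this output position is [-1 4 / 0 1]. Elementwise product with the kernel and sum: -1·-1 + 4·-1 + 0·-1 + 1·2.

-1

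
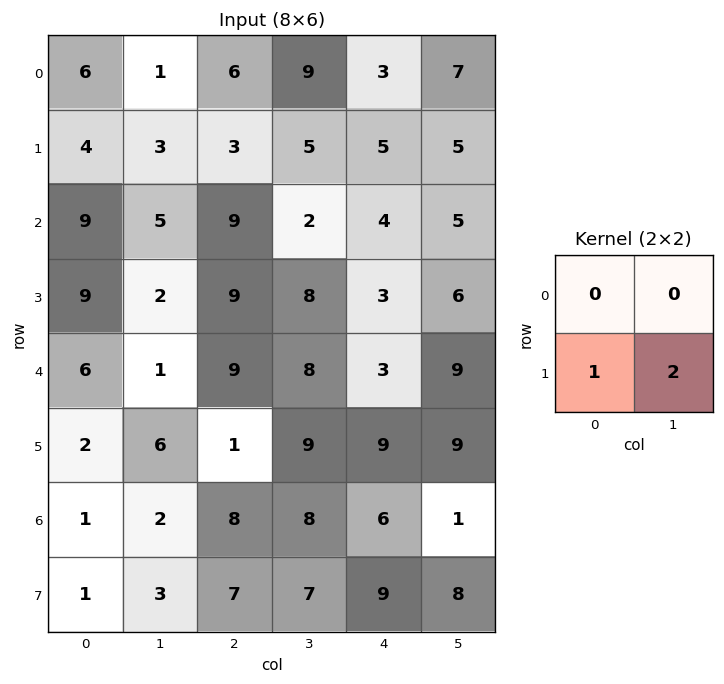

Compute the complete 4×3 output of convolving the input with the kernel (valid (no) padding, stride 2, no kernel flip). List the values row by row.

Output[0,0]: The receptive field on the input at this output position is [6 1 / 4 3]. Elementwise product with the kernel and sum: 4·1 + 3·2.

10 13 15
13 25 15
14 19 27
7 21 25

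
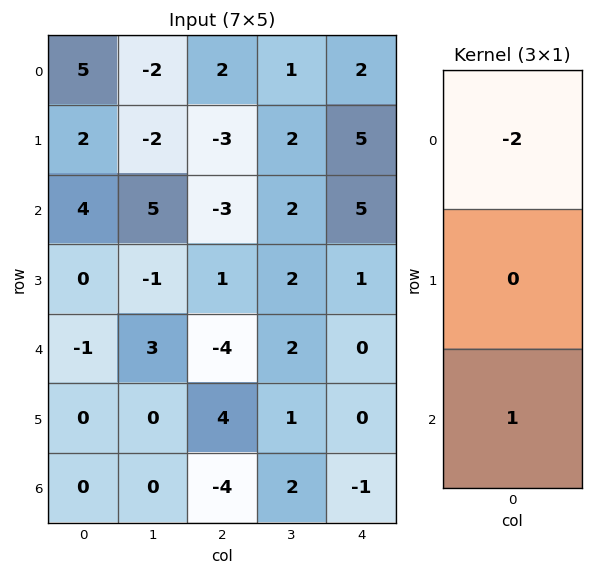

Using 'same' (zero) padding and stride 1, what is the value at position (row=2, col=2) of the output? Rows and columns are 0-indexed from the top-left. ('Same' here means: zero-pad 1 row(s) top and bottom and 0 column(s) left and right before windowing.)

7

The receptive field on the zero-padded input at this output position is [-3 / -3 / 1]. Elementwise product with the kernel and sum: -3·-2 + 1·1.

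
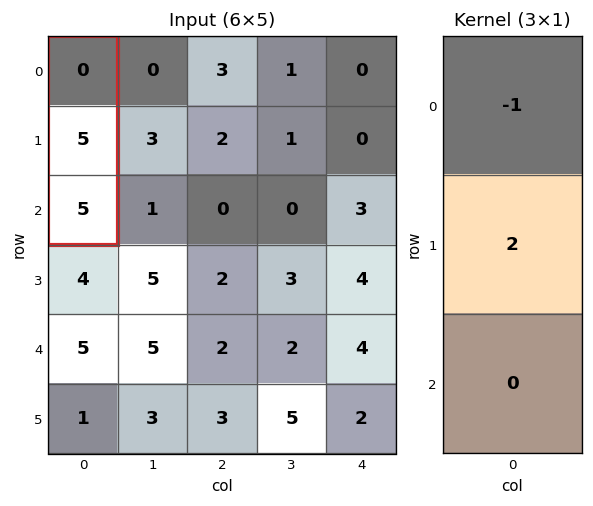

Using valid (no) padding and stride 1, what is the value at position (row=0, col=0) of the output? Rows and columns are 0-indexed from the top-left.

10

The receptive field on the input at this output position is [0 / 5 / 5]. Elementwise product with the kernel and sum: 0·-1 + 5·2.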